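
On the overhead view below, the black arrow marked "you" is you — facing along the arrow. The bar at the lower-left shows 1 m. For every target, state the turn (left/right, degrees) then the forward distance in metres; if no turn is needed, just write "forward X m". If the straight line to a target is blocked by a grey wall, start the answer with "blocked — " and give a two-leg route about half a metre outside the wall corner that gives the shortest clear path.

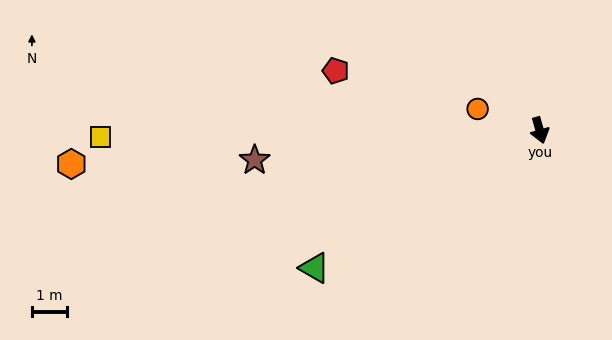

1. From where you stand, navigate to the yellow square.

turn right 105°, forward 12.6 m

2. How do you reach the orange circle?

turn right 125°, forward 1.9 m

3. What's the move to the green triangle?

turn right 74°, forward 7.6 m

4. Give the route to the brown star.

turn right 100°, forward 8.2 m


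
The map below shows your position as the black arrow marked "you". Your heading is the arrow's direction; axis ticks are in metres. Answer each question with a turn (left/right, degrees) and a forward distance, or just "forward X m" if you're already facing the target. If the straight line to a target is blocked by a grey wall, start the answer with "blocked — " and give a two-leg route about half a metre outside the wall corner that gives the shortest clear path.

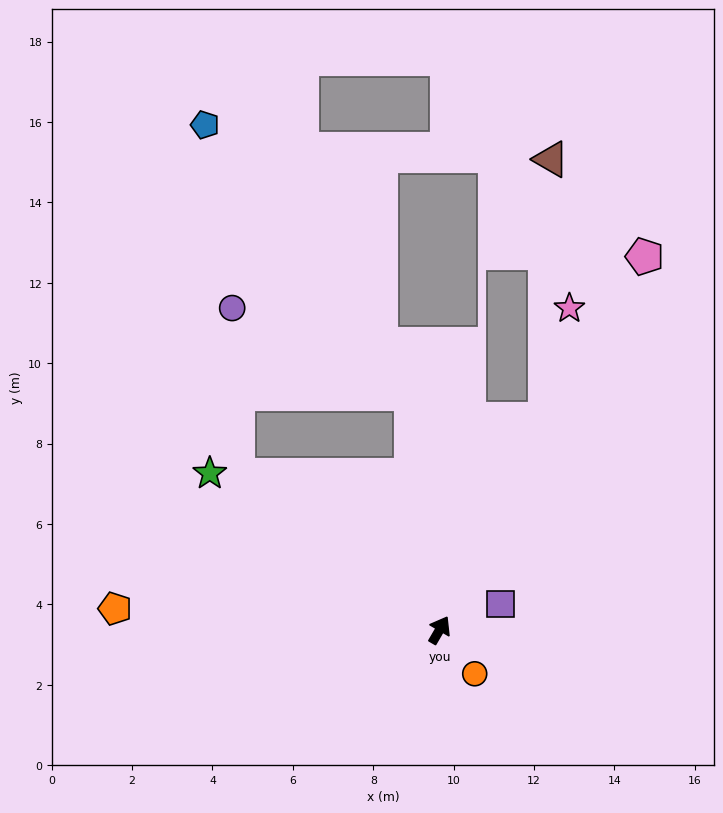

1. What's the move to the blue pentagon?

blocked — turn left 37°, forward 5.9 m, then turn left 31°, forward 8.4 m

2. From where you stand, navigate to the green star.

turn left 86°, forward 6.9 m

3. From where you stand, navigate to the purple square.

turn right 37°, forward 1.6 m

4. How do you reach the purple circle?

blocked — turn left 83°, forward 6.3 m, then turn right 51°, forward 4.2 m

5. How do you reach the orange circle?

turn right 111°, forward 1.4 m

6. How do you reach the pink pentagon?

forward 10.6 m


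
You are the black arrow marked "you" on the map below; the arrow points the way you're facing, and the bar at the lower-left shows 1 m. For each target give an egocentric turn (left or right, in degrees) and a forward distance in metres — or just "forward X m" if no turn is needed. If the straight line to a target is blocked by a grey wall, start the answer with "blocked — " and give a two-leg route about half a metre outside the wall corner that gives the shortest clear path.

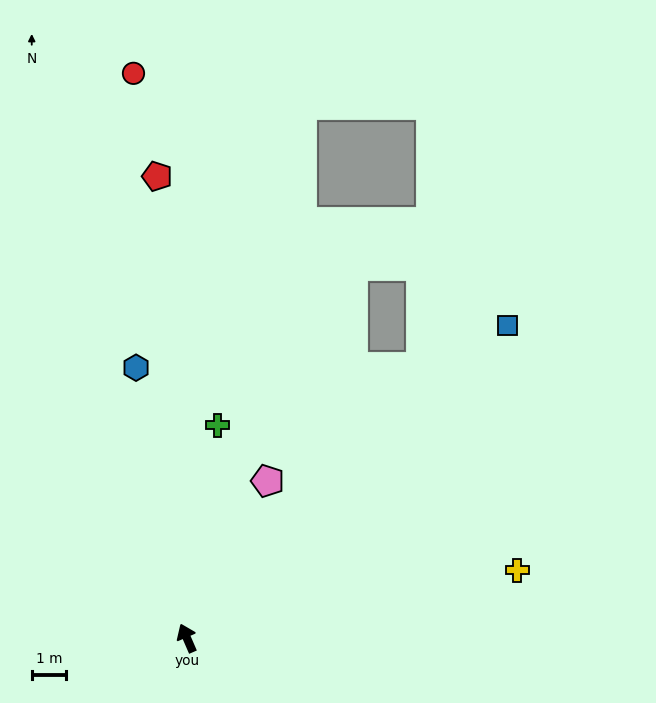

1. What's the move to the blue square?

turn right 69°, forward 13.0 m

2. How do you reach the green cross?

turn right 32°, forward 6.2 m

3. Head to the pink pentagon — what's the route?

turn right 51°, forward 5.1 m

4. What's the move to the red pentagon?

turn right 20°, forward 13.4 m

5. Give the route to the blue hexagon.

turn right 13°, forward 8.0 m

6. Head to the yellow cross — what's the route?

turn right 102°, forward 9.8 m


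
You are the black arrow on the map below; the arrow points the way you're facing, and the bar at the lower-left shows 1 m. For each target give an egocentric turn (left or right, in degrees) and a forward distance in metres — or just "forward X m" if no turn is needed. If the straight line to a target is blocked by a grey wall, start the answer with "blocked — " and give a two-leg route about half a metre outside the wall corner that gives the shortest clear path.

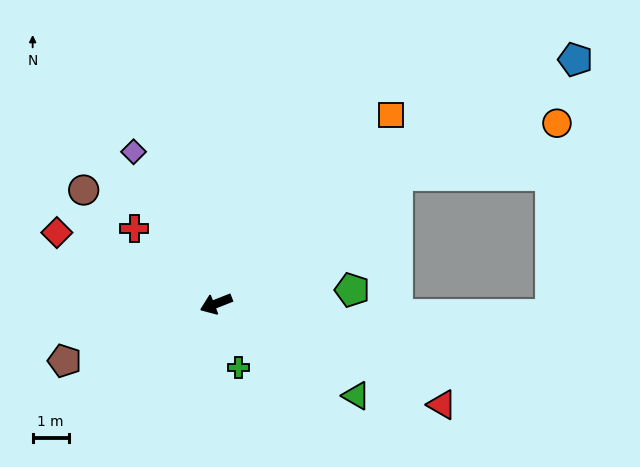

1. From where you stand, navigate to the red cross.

turn right 64°, forward 3.1 m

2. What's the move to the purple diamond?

turn right 83°, forward 4.8 m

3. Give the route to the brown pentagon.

forward 4.5 m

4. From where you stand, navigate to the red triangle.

turn left 134°, forward 6.8 m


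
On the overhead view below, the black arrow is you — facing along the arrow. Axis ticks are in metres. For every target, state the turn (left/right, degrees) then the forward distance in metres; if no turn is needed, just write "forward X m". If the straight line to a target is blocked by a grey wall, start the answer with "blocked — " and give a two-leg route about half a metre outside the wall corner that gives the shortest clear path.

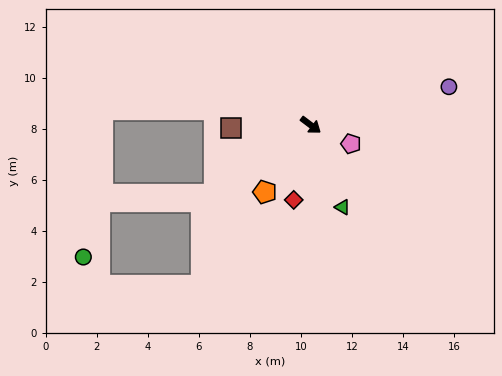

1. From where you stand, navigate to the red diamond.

turn right 66°, forward 3.0 m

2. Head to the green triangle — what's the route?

turn right 32°, forward 3.4 m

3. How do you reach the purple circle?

turn left 53°, forward 5.6 m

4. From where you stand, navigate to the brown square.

turn right 141°, forward 3.1 m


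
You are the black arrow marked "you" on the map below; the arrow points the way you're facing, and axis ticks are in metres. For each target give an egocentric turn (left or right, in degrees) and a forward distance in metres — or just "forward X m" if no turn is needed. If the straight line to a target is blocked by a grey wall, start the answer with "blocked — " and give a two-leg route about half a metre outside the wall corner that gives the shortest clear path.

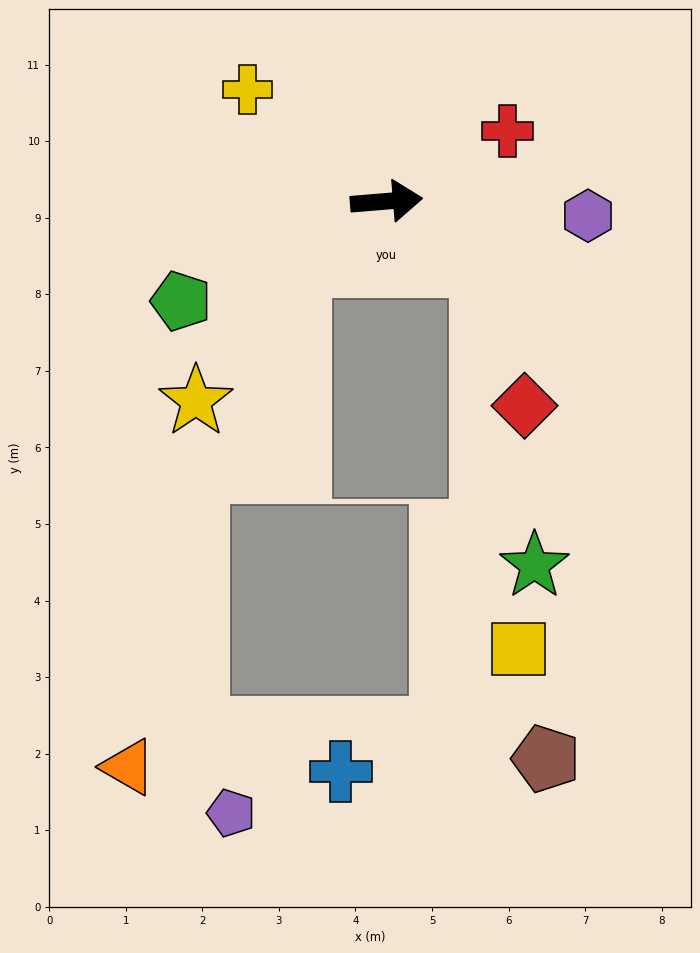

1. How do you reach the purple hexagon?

turn right 9°, forward 2.6 m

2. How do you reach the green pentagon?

turn right 159°, forward 3.0 m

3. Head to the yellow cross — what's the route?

turn left 136°, forward 2.3 m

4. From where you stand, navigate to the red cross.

turn left 26°, forward 1.8 m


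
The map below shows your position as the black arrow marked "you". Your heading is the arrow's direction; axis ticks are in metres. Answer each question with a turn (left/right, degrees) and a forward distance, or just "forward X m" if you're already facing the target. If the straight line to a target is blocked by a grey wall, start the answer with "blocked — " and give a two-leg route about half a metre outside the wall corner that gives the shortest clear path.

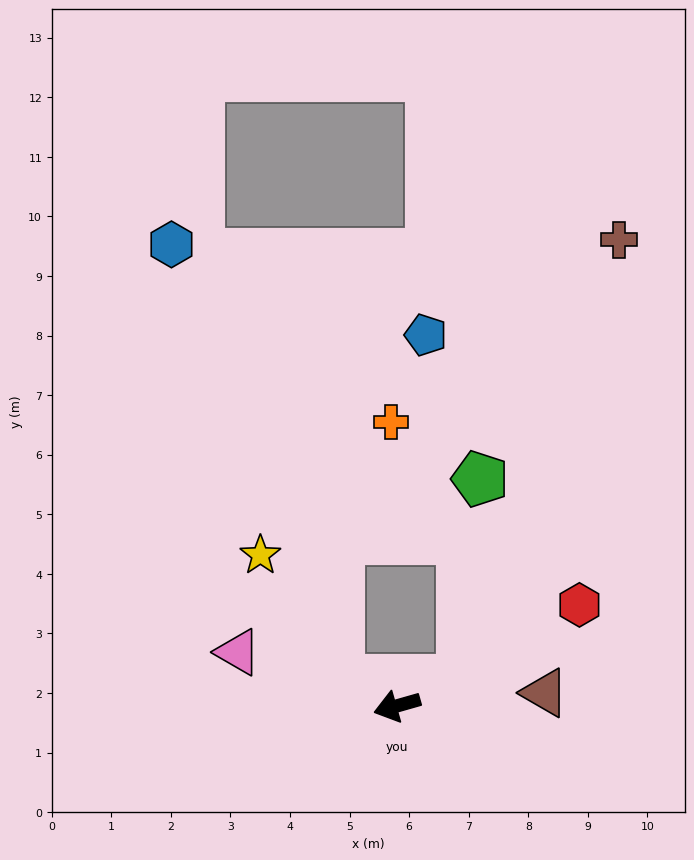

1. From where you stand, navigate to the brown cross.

blocked — turn right 174°, forward 1.2 m, then turn left 48°, forward 7.8 m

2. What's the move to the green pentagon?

blocked — turn right 174°, forward 1.2 m, then turn left 63°, forward 3.4 m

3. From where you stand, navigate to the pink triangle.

turn right 34°, forward 2.8 m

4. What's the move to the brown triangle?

turn left 169°, forward 2.5 m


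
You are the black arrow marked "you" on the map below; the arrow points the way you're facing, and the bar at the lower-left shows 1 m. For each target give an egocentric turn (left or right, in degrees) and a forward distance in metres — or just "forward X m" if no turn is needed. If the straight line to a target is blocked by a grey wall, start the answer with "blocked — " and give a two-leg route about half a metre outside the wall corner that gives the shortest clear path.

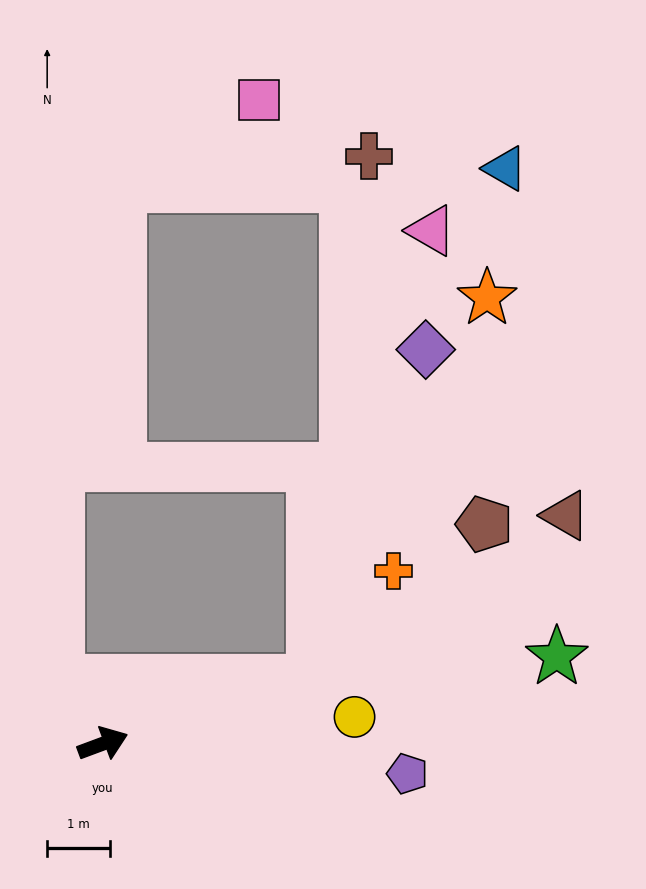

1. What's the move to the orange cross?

blocked — turn right 4°, forward 3.5 m, then turn left 38°, forward 2.2 m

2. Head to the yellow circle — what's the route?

turn right 14°, forward 4.0 m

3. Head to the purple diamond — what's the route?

blocked — turn right 4°, forward 3.5 m, then turn left 55°, forward 5.6 m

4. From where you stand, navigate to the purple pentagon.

turn right 26°, forward 4.9 m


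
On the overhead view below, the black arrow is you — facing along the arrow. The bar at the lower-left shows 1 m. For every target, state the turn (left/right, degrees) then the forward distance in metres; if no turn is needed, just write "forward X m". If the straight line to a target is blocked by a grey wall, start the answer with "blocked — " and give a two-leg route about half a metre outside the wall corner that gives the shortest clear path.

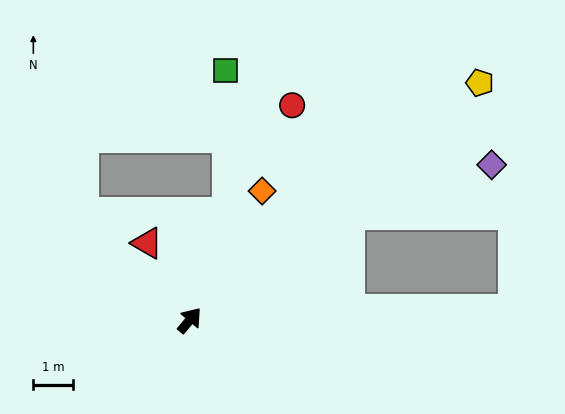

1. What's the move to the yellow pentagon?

turn right 11°, forward 9.4 m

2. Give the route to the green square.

blocked — turn left 20°, forward 2.8 m, then turn left 21°, forward 3.6 m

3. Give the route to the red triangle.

turn left 69°, forward 2.2 m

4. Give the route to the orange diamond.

turn left 11°, forward 3.7 m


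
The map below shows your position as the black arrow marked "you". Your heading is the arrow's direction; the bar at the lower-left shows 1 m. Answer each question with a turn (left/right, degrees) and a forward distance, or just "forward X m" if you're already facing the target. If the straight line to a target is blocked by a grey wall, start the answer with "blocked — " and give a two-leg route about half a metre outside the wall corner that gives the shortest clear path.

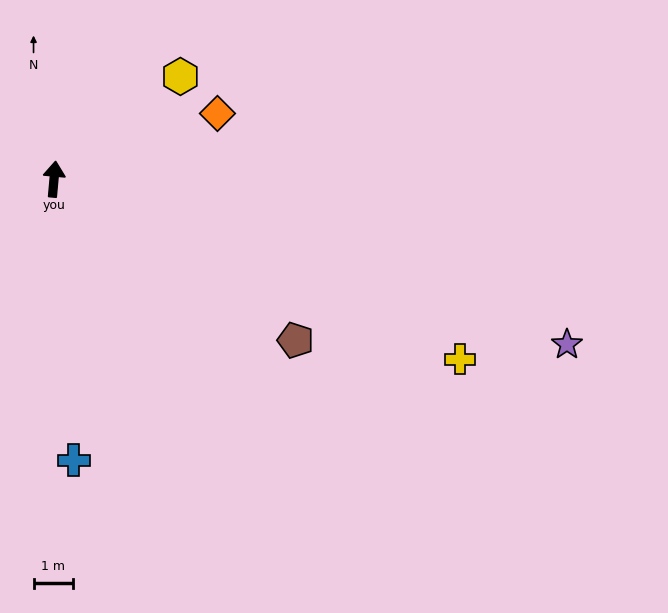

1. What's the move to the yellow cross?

turn right 109°, forward 11.3 m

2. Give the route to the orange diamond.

turn right 63°, forward 4.5 m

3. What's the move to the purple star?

turn right 103°, forward 13.7 m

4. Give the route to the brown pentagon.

turn right 119°, forward 7.4 m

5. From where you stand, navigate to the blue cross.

turn right 171°, forward 7.2 m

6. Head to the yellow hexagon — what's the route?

turn right 46°, forward 4.1 m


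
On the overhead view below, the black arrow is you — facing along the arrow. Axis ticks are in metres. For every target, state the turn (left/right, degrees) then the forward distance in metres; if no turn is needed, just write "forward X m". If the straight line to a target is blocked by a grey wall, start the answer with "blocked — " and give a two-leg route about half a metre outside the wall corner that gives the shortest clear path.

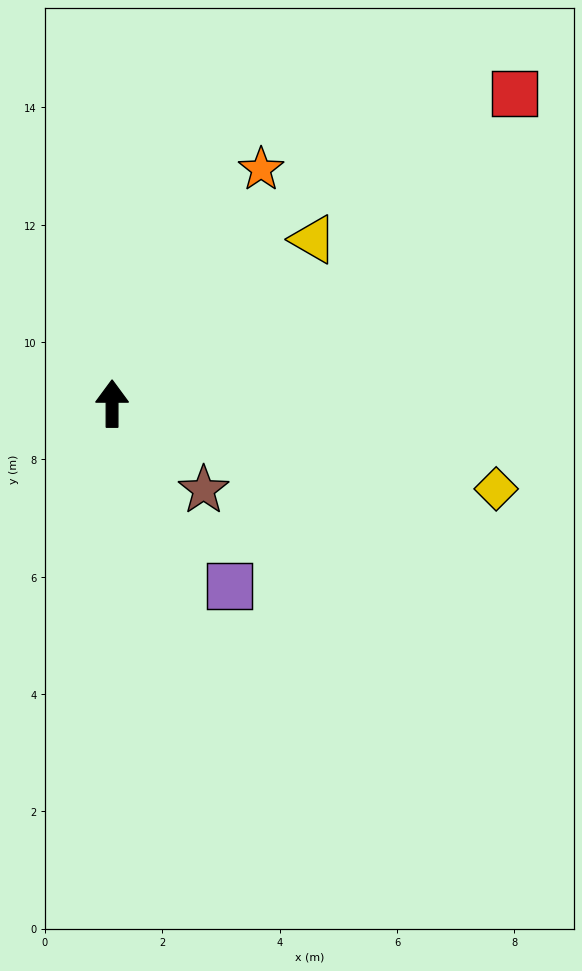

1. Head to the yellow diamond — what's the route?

turn right 102°, forward 6.7 m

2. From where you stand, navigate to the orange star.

turn right 32°, forward 4.7 m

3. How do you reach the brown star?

turn right 133°, forward 2.1 m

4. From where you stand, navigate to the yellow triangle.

turn right 51°, forward 4.4 m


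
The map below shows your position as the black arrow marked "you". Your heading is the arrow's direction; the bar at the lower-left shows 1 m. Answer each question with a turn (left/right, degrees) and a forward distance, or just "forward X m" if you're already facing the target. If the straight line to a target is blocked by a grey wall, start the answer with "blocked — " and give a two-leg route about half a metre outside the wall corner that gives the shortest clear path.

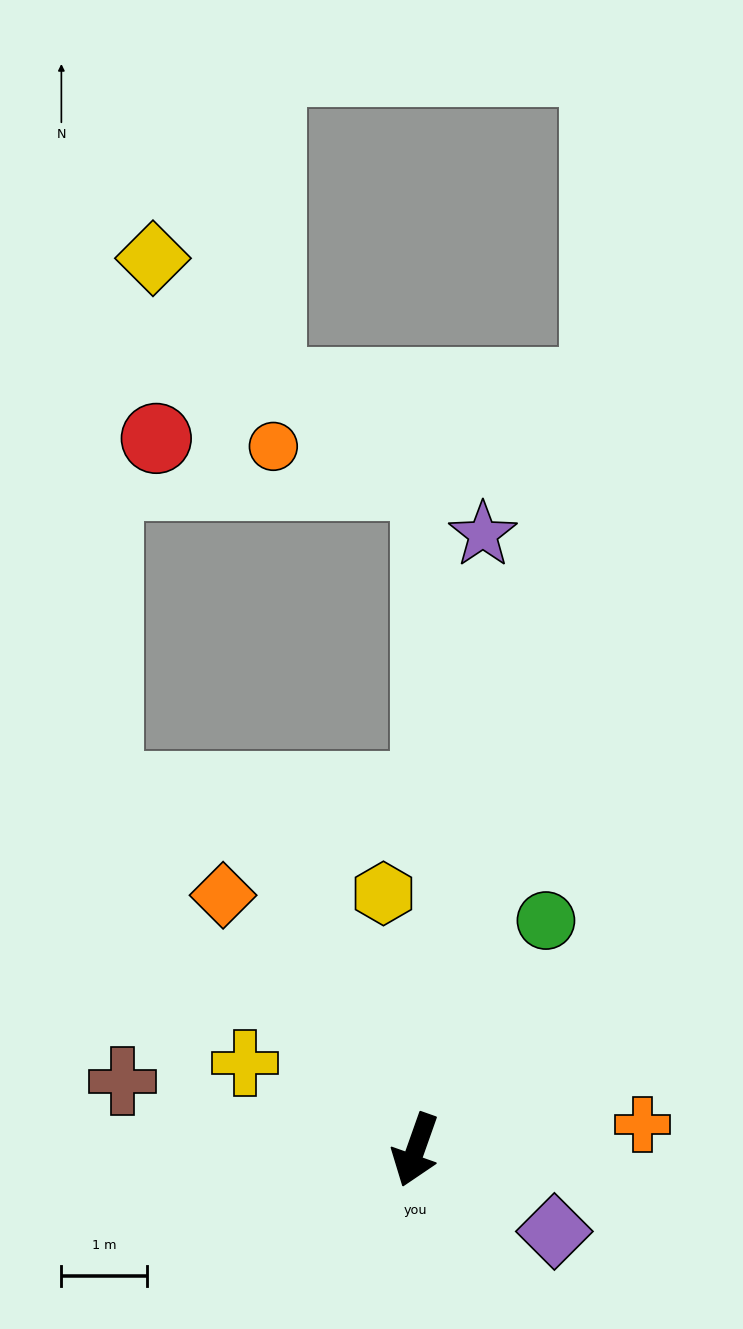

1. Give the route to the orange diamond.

turn right 123°, forward 3.7 m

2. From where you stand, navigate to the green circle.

turn left 170°, forward 3.1 m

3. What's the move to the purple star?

turn right 167°, forward 7.3 m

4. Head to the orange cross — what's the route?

turn left 116°, forward 2.7 m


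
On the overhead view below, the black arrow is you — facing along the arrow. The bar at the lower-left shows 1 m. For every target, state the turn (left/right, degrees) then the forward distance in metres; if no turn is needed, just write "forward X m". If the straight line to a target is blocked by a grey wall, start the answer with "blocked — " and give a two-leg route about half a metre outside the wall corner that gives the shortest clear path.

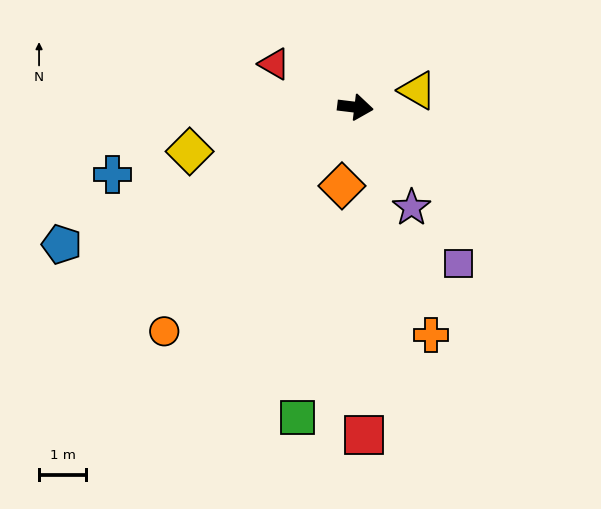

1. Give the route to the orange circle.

turn right 124°, forward 6.3 m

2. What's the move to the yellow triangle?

turn left 22°, forward 1.4 m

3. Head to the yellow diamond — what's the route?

turn right 158°, forward 3.6 m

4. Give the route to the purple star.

turn right 54°, forward 2.4 m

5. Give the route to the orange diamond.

turn right 93°, forward 1.7 m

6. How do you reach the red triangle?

turn left 159°, forward 2.0 m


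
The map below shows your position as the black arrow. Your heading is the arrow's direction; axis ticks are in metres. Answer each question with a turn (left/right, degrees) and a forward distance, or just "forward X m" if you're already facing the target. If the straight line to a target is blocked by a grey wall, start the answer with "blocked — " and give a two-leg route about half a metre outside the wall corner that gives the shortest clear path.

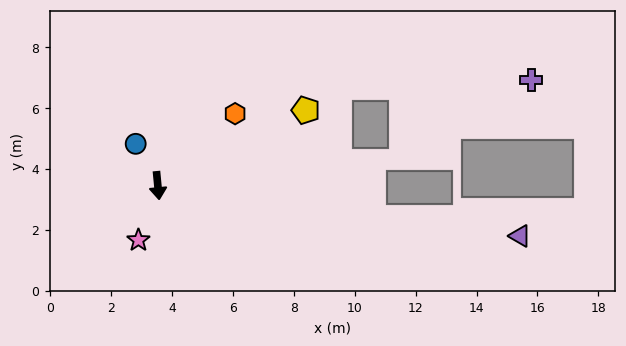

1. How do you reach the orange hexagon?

turn left 128°, forward 3.5 m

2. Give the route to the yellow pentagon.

turn left 112°, forward 5.4 m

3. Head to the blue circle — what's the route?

turn right 158°, forward 1.6 m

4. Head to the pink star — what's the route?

turn right 25°, forward 1.9 m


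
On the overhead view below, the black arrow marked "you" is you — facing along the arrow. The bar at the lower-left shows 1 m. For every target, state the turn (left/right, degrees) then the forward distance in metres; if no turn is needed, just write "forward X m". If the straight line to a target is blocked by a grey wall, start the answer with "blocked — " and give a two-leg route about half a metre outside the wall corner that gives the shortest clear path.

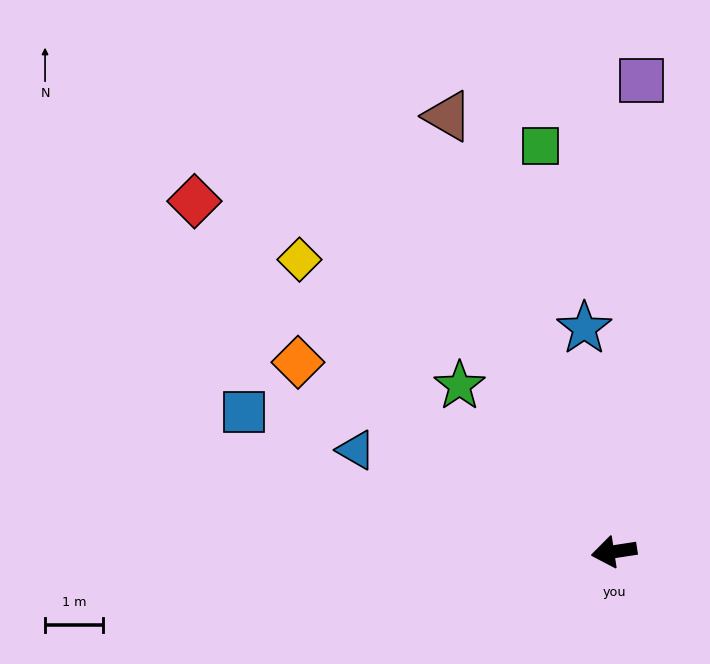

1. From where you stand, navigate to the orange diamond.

turn right 40°, forward 6.3 m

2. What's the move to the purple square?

turn right 102°, forward 8.1 m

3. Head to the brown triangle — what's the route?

turn right 78°, forward 8.0 m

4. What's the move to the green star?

turn right 56°, forward 3.9 m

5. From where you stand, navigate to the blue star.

turn right 91°, forward 3.9 m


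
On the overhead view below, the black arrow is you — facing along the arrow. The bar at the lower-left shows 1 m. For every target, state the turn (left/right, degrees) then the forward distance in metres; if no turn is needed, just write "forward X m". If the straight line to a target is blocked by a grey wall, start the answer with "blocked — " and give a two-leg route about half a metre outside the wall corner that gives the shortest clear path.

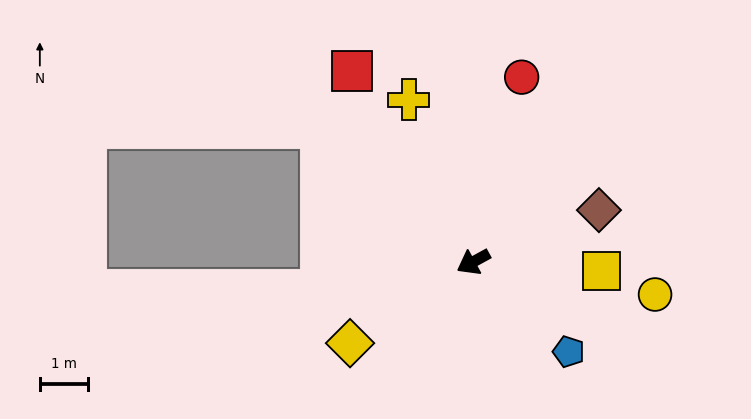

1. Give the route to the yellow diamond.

turn left 5°, forward 3.1 m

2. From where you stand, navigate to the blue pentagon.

turn left 108°, forward 2.7 m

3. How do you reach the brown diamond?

turn left 174°, forward 2.8 m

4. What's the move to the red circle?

turn right 133°, forward 3.9 m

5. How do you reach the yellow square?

turn left 147°, forward 2.7 m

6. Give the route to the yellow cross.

turn right 97°, forward 3.6 m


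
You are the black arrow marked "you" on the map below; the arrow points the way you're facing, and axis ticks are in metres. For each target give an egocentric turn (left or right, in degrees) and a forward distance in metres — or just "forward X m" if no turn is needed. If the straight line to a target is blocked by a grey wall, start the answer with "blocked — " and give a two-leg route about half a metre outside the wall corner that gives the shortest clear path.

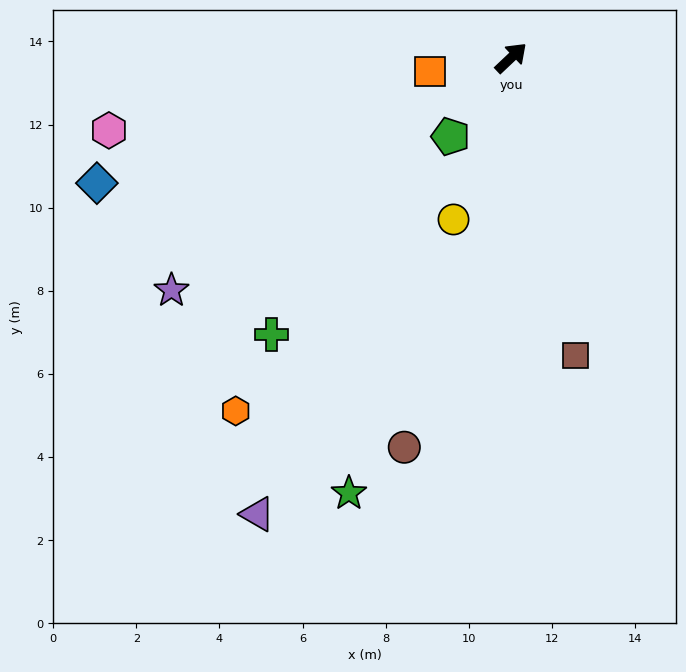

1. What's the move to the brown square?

turn right 121°, forward 7.3 m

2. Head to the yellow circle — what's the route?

turn right 153°, forward 4.1 m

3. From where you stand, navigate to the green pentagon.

turn right 171°, forward 2.4 m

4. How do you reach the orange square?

turn left 146°, forward 2.0 m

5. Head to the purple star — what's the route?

turn left 171°, forward 9.9 m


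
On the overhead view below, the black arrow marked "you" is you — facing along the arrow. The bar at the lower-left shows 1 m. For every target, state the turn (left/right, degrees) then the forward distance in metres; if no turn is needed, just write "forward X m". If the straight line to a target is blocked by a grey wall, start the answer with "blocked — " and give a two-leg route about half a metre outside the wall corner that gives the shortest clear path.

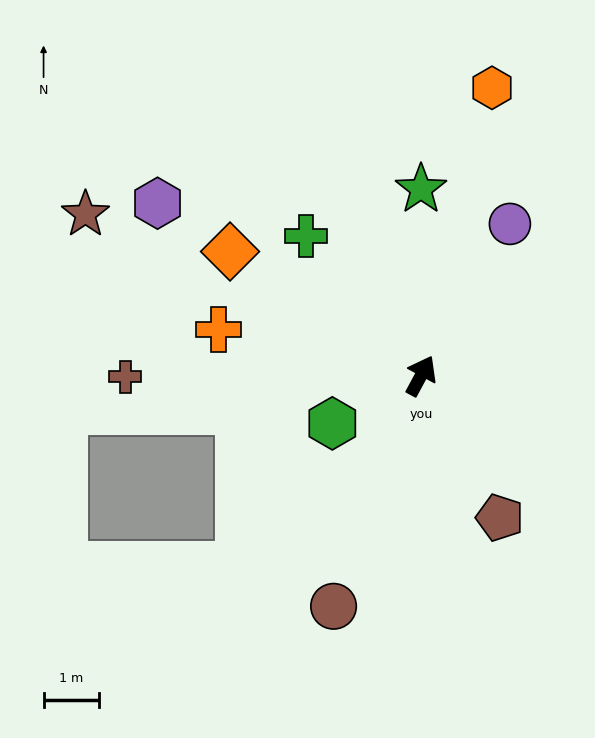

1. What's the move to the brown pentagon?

turn right 123°, forward 2.9 m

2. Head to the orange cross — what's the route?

turn left 105°, forward 3.7 m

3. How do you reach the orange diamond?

turn left 85°, forward 4.1 m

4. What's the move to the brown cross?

turn left 119°, forward 5.3 m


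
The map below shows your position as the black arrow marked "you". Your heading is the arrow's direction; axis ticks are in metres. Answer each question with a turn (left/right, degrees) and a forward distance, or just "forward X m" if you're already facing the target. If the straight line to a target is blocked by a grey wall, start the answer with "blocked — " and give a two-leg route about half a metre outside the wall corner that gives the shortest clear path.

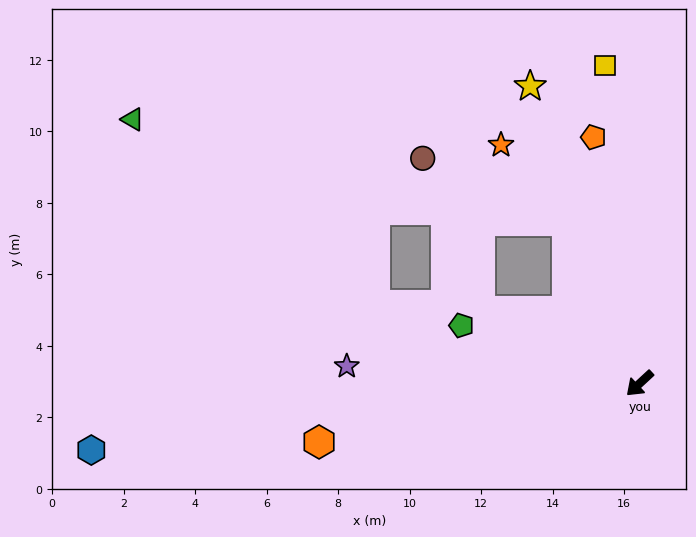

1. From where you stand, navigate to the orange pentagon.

turn right 122°, forward 7.0 m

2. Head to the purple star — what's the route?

turn right 46°, forward 8.2 m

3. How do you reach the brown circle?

blocked — turn right 109°, forward 5.0 m, then turn left 43°, forward 4.4 m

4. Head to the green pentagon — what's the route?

turn right 61°, forward 5.2 m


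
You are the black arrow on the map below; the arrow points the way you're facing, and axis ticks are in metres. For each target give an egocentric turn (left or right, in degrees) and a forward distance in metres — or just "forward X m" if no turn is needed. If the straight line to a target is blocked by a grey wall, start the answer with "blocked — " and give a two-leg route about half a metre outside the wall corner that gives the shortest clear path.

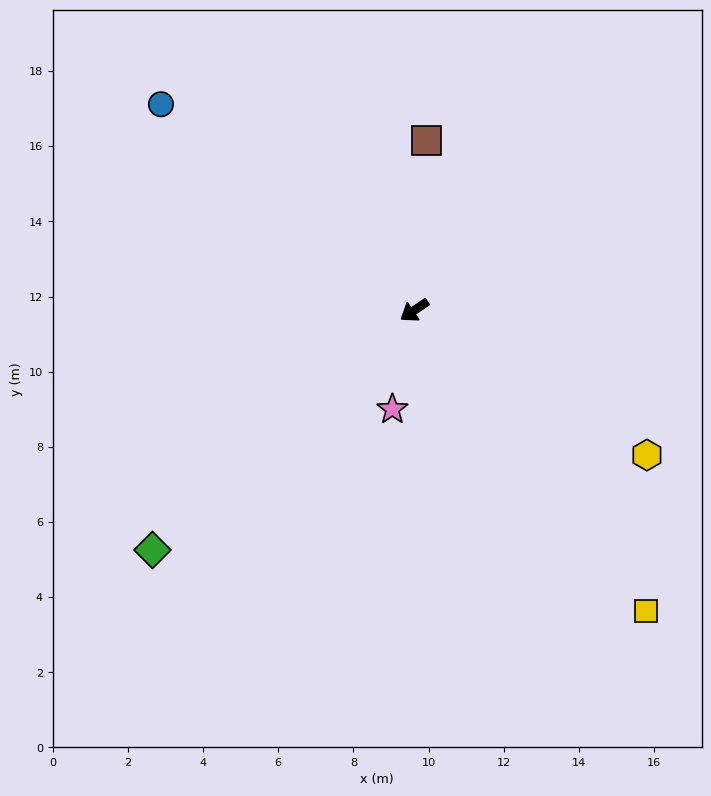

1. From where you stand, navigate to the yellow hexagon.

turn left 114°, forward 7.3 m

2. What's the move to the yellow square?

turn left 93°, forward 10.1 m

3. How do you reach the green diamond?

turn left 8°, forward 9.4 m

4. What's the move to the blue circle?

turn right 73°, forward 8.7 m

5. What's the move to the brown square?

turn right 128°, forward 4.5 m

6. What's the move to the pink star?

turn left 43°, forward 2.7 m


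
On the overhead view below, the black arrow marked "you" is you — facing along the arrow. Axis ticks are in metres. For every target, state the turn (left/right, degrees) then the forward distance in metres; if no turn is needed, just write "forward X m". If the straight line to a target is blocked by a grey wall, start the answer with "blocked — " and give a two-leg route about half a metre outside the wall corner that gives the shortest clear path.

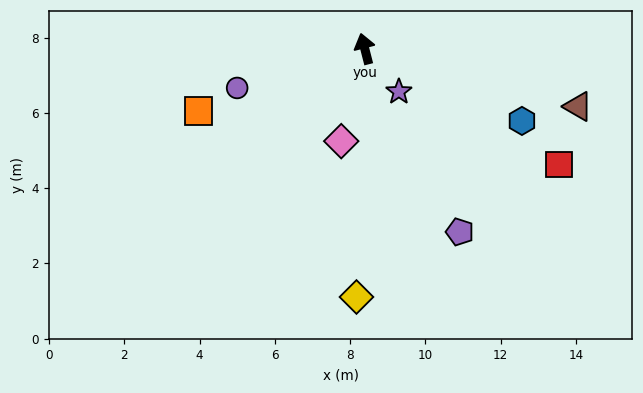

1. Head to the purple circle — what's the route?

turn left 93°, forward 3.5 m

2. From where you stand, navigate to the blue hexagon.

turn right 129°, forward 4.6 m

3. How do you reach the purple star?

turn right 156°, forward 1.5 m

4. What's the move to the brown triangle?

turn right 120°, forward 5.9 m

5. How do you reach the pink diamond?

turn left 151°, forward 2.5 m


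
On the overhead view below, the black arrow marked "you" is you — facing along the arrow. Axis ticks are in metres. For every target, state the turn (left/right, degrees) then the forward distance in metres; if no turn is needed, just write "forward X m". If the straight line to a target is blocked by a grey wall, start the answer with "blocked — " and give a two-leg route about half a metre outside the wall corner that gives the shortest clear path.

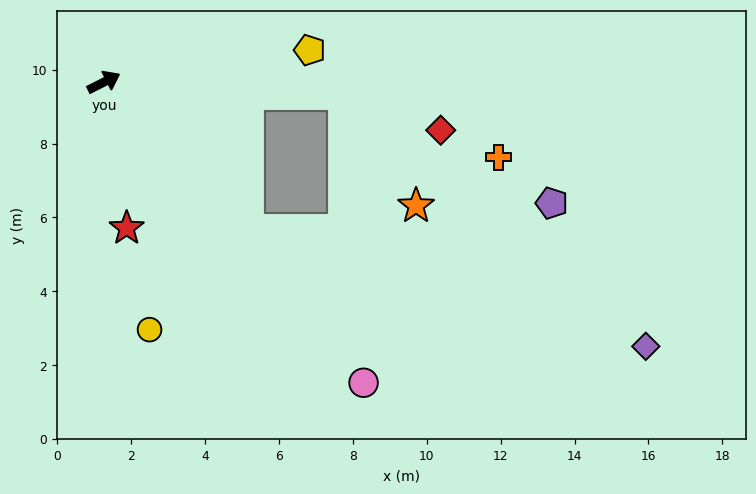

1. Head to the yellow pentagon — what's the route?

turn right 18°, forward 5.6 m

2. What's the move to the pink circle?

turn right 76°, forward 10.8 m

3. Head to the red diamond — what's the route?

blocked — turn right 30°, forward 6.5 m, then turn right 17°, forward 2.8 m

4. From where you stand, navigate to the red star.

turn right 108°, forward 4.0 m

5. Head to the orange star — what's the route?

blocked — turn right 30°, forward 6.5 m, then turn right 54°, forward 3.6 m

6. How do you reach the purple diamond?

blocked — turn right 72°, forward 5.6 m, then turn left 29°, forward 11.2 m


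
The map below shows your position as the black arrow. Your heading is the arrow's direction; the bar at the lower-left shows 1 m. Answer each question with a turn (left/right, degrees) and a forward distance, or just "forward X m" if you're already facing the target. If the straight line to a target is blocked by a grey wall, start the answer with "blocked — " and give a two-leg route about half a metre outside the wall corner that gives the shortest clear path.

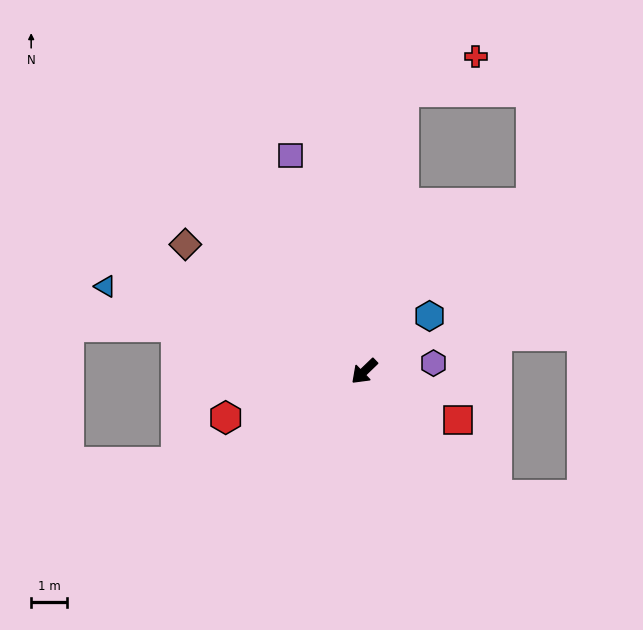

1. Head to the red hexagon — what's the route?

turn right 25°, forward 4.0 m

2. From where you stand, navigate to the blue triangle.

turn right 62°, forward 7.5 m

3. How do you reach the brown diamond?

turn right 79°, forward 6.0 m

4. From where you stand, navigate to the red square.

turn left 109°, forward 2.9 m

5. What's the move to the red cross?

blocked — turn right 142°, forward 7.8 m, then turn right 56°, forward 2.2 m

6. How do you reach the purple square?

turn right 115°, forward 6.3 m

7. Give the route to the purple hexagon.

turn left 143°, forward 1.9 m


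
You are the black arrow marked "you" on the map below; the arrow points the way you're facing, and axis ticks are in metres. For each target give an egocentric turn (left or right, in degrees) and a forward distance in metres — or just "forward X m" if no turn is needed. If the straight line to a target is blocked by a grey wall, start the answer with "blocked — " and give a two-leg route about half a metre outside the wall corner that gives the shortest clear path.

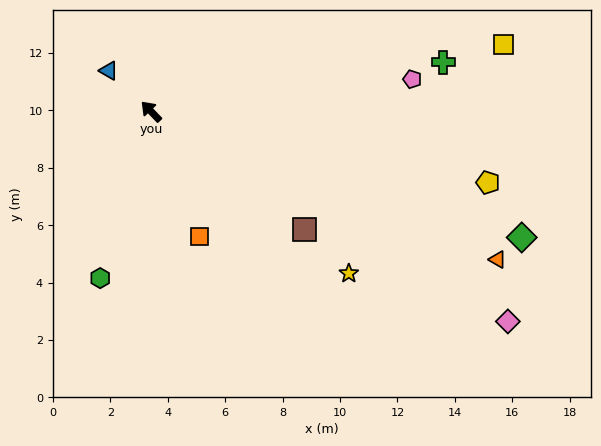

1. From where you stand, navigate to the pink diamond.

turn right 164°, forward 14.4 m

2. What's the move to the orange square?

turn left 157°, forward 4.7 m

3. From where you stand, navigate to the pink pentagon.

turn right 127°, forward 9.2 m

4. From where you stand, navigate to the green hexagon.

turn left 119°, forward 6.1 m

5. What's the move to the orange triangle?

turn right 157°, forward 13.1 m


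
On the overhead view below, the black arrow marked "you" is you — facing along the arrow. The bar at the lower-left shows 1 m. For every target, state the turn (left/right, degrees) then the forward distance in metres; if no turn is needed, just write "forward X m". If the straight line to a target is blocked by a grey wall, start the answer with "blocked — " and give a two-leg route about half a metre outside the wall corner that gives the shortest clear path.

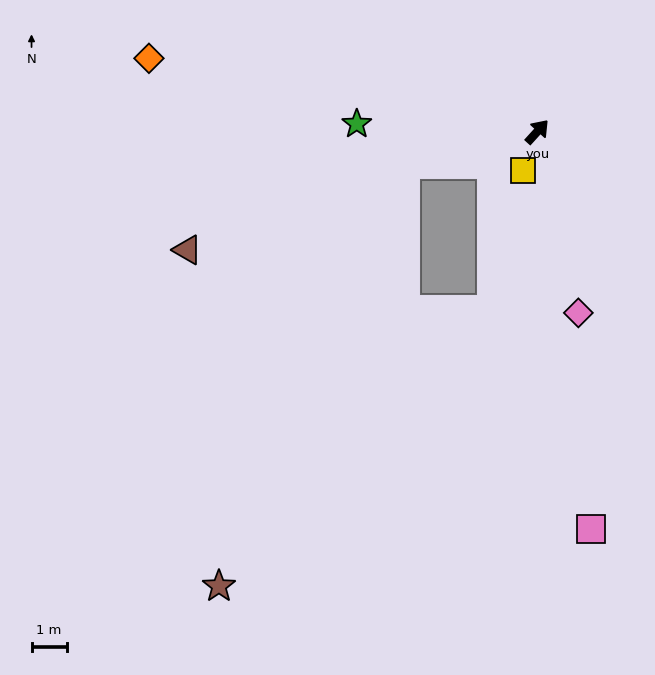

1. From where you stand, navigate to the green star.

turn left 130°, forward 5.1 m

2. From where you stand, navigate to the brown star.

blocked — turn left 146°, forward 3.9 m, then turn left 52°, forward 13.1 m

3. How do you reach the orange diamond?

turn left 122°, forward 11.3 m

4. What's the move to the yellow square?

turn right 158°, forward 1.2 m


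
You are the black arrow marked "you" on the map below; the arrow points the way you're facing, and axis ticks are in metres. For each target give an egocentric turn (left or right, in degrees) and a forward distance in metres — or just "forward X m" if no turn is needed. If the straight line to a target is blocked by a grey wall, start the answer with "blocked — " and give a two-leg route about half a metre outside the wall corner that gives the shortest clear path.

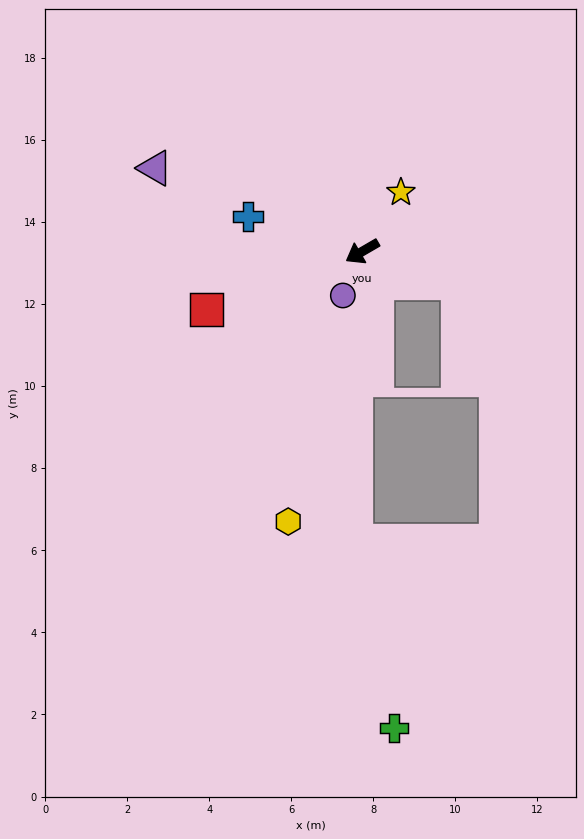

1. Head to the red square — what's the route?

turn right 10°, forward 4.1 m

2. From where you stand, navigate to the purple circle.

turn left 36°, forward 1.2 m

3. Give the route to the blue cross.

turn right 47°, forward 2.9 m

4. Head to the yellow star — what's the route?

turn right 153°, forward 1.7 m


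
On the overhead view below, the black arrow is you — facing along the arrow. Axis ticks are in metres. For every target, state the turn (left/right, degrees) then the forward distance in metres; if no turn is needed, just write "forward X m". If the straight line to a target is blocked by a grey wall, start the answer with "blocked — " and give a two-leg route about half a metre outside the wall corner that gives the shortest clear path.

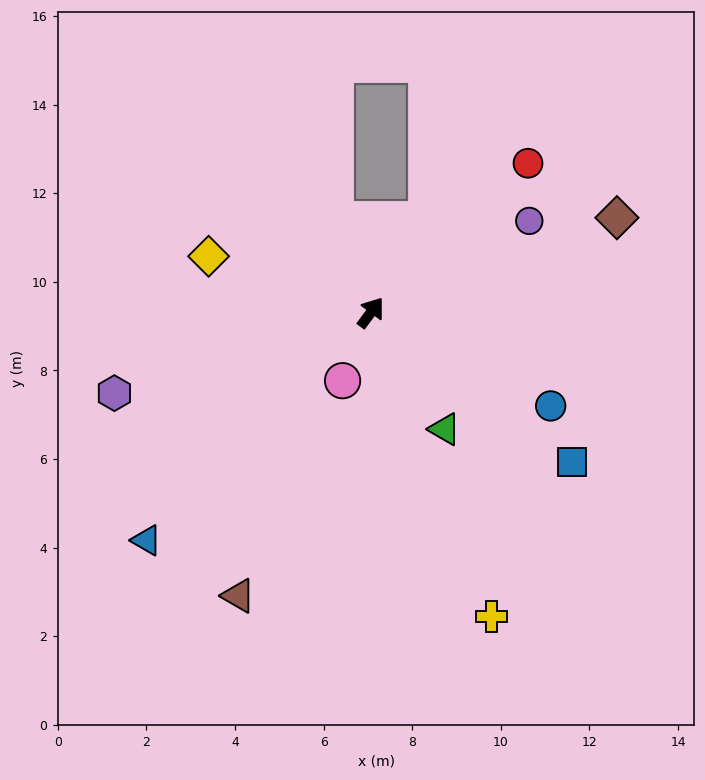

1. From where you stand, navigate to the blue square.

turn right 90°, forward 5.7 m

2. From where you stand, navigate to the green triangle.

turn right 111°, forward 3.1 m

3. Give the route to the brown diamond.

turn right 32°, forward 6.0 m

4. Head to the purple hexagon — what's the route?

turn left 144°, forward 6.1 m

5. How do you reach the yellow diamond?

turn left 107°, forward 3.9 m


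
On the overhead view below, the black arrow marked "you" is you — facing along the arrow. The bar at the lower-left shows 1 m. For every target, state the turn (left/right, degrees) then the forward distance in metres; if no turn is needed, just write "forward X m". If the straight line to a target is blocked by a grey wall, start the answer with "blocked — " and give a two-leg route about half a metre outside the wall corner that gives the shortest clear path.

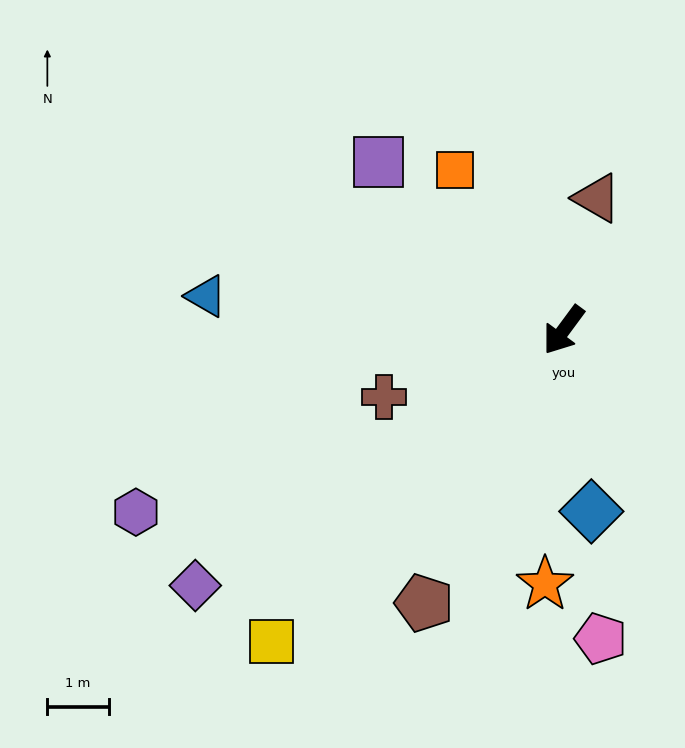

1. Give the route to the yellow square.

turn right 7°, forward 6.9 m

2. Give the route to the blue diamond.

turn left 45°, forward 3.0 m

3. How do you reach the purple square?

turn right 96°, forward 4.1 m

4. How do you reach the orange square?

turn right 109°, forward 3.1 m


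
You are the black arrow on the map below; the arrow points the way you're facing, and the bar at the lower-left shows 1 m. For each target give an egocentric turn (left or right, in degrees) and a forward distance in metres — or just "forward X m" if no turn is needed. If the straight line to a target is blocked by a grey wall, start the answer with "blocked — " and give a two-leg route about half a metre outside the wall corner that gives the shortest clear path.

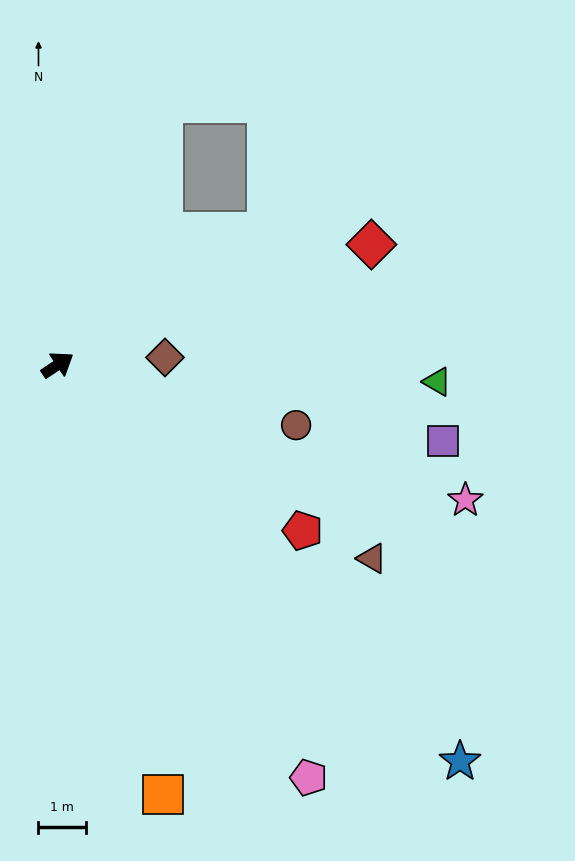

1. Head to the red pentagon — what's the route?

turn right 68°, forward 6.2 m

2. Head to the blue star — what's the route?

turn right 78°, forward 11.9 m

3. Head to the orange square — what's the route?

turn right 110°, forward 9.3 m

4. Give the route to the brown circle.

turn right 48°, forward 5.2 m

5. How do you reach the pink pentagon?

turn right 92°, forward 10.1 m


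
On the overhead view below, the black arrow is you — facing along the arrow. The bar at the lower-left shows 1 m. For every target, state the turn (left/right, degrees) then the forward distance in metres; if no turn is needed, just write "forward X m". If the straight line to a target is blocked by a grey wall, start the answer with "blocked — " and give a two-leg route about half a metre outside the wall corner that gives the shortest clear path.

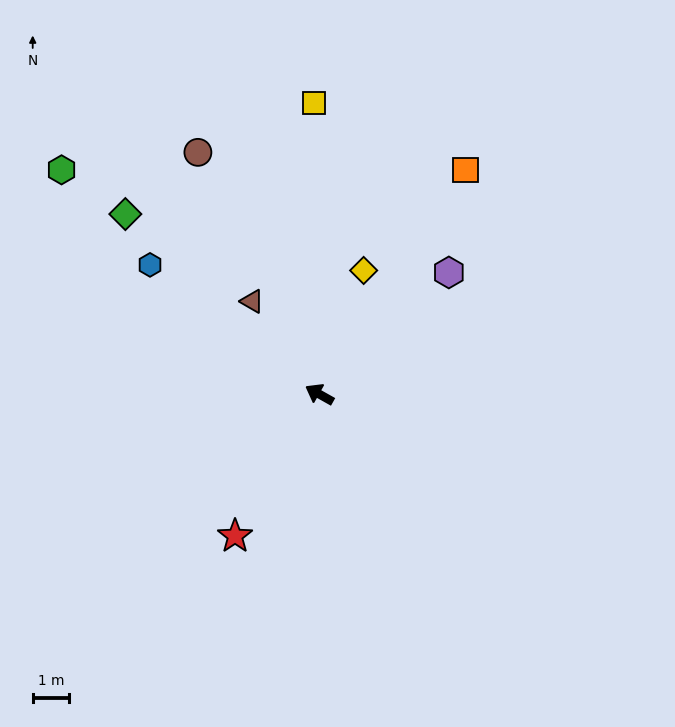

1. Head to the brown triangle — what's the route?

turn right 25°, forward 3.2 m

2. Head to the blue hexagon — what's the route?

turn right 8°, forward 5.9 m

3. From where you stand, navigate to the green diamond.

turn right 14°, forward 7.3 m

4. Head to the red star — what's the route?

turn left 89°, forward 4.5 m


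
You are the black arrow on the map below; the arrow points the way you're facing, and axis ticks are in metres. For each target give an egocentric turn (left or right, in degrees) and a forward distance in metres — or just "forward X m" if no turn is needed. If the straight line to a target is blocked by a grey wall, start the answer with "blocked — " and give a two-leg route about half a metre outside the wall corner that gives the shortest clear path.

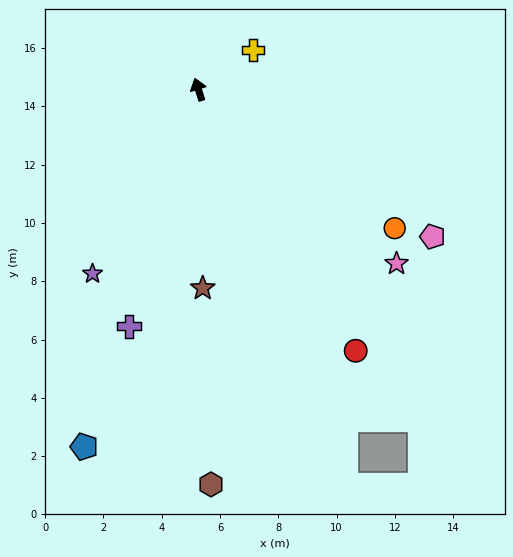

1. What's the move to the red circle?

turn right 166°, forward 10.5 m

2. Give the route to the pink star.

turn right 149°, forward 9.1 m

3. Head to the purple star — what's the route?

turn left 133°, forward 7.3 m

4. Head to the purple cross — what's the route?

turn left 146°, forward 8.5 m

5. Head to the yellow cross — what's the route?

turn right 72°, forward 2.3 m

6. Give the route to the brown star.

turn left 164°, forward 6.8 m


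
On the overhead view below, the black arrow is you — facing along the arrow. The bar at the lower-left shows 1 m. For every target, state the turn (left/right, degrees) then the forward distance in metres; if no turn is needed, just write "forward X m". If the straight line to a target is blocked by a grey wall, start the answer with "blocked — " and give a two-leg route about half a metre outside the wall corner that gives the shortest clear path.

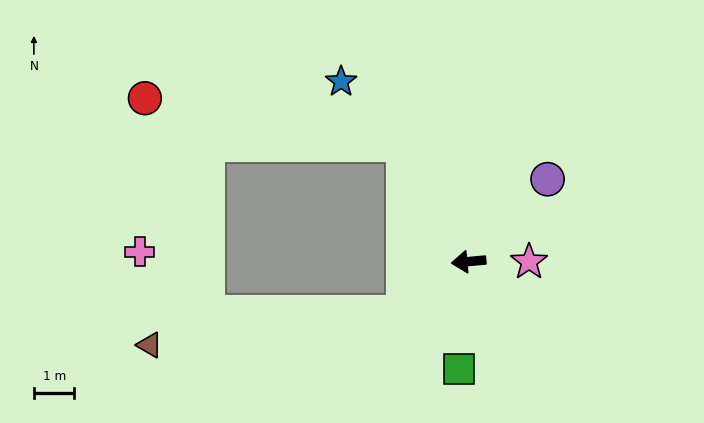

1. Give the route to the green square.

turn left 80°, forward 2.7 m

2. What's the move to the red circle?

blocked — turn right 66°, forward 3.3 m, then turn left 51°, forward 6.5 m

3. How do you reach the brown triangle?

blocked — turn left 32°, forward 2.0 m, then turn right 30°, forward 6.3 m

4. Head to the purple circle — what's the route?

turn right 139°, forward 2.8 m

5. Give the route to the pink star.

turn left 175°, forward 1.5 m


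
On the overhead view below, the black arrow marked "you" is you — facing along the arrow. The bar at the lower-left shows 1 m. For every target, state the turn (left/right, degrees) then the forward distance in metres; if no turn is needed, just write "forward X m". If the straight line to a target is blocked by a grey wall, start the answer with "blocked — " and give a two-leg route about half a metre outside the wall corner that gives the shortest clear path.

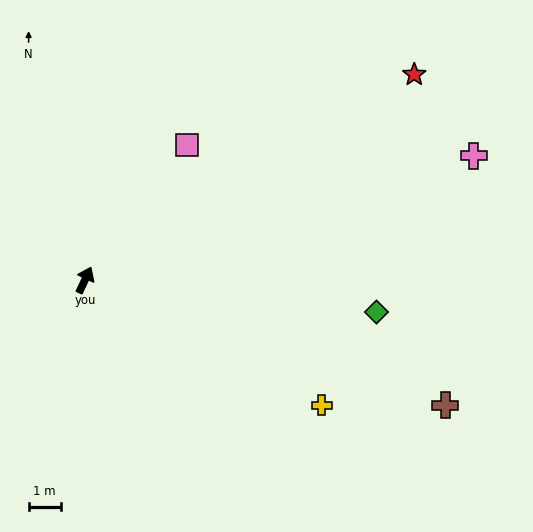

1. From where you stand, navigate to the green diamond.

turn right 71°, forward 9.1 m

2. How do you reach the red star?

turn right 33°, forward 12.1 m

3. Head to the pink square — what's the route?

turn right 12°, forward 5.3 m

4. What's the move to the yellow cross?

turn right 93°, forward 8.3 m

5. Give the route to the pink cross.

turn right 47°, forward 12.7 m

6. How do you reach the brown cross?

turn right 84°, forward 11.8 m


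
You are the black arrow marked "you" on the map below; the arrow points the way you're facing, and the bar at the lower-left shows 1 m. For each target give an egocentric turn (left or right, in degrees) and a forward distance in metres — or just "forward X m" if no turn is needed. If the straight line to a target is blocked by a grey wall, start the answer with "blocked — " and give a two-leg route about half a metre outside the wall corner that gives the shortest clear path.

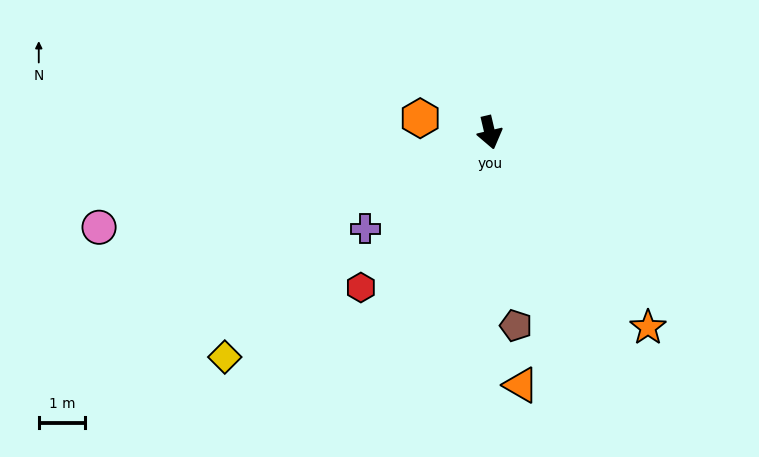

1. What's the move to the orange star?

turn left 26°, forward 5.4 m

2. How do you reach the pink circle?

turn right 90°, forward 8.7 m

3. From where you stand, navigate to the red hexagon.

turn right 53°, forward 4.4 m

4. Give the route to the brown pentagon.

turn right 5°, forward 4.2 m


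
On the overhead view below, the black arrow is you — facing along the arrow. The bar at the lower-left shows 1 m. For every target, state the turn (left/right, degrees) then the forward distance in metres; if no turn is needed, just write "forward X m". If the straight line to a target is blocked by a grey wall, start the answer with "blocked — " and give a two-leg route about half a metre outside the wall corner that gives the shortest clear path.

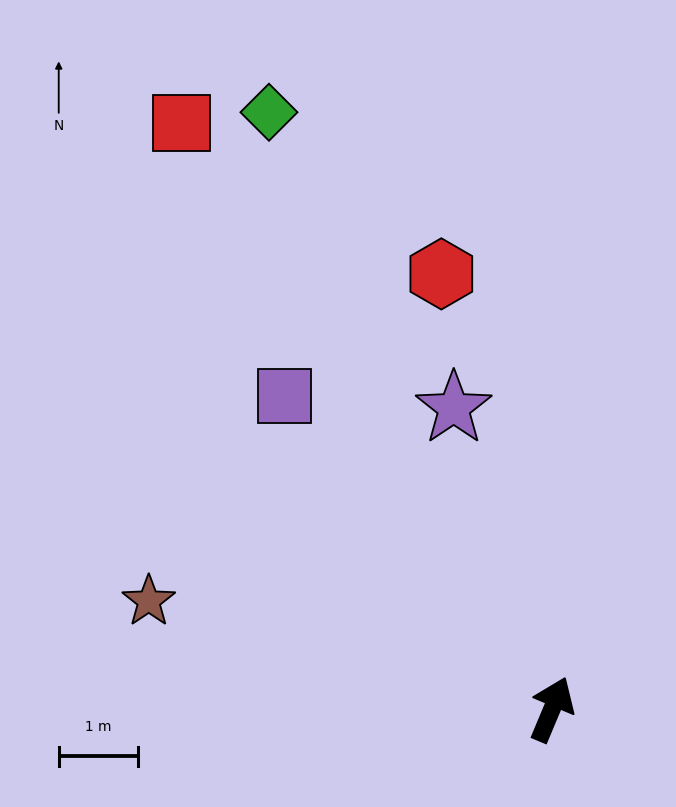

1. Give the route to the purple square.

turn left 63°, forward 5.2 m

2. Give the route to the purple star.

turn left 41°, forward 4.0 m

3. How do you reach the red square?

turn left 55°, forward 8.7 m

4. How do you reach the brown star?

turn left 98°, forward 5.2 m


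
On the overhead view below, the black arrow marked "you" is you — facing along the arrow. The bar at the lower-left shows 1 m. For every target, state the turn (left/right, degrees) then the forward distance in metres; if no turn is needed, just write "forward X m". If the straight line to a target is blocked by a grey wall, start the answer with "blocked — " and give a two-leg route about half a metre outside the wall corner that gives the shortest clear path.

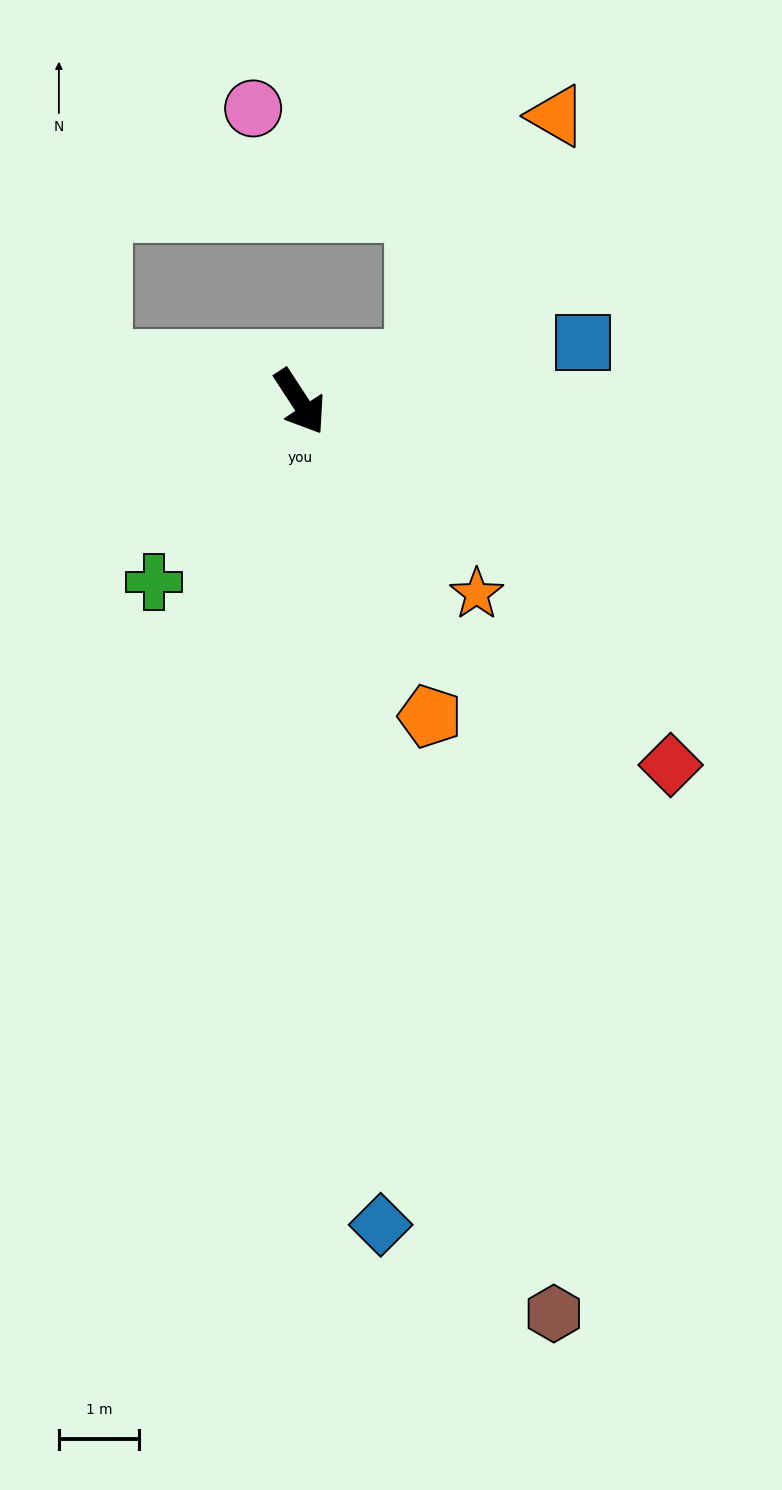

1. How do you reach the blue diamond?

turn right 28°, forward 10.4 m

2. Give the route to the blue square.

turn left 69°, forward 3.6 m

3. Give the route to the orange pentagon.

turn right 11°, forward 4.3 m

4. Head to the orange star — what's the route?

turn left 9°, forward 3.3 m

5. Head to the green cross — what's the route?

turn right 72°, forward 2.9 m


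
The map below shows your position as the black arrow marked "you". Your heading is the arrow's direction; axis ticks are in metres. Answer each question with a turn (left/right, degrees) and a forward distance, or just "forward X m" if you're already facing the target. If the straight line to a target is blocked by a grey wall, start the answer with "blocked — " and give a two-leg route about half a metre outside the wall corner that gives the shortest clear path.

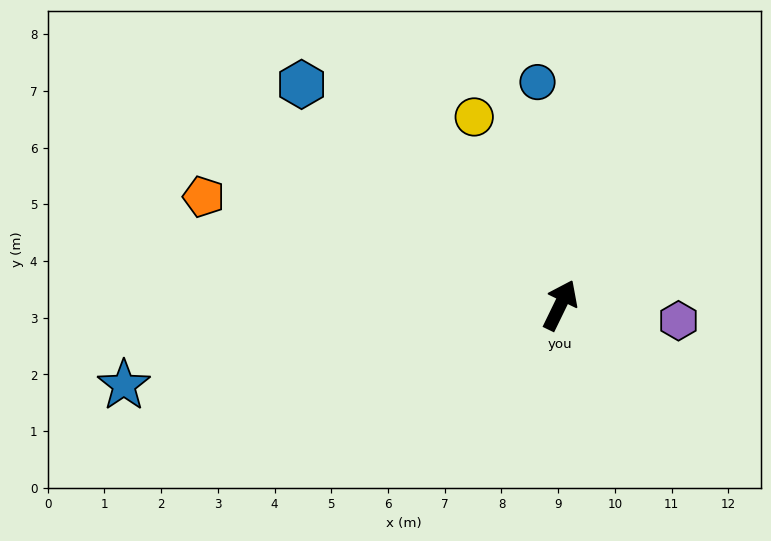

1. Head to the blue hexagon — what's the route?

turn left 75°, forward 6.0 m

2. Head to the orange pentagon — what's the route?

turn left 99°, forward 6.6 m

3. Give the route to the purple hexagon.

turn right 72°, forward 2.1 m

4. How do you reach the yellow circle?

turn left 50°, forward 3.6 m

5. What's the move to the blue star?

turn left 126°, forward 7.8 m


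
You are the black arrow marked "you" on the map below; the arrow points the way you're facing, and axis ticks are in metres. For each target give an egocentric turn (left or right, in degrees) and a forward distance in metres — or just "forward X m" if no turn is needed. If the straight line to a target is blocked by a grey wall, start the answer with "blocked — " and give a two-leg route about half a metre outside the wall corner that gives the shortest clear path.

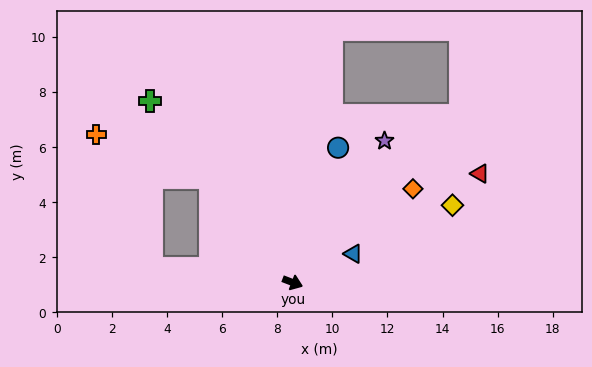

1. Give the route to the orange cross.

blocked — turn left 149°, forward 4.8 m, then turn left 31°, forward 4.4 m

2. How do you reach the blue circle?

turn left 92°, forward 5.2 m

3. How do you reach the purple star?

turn left 78°, forward 6.1 m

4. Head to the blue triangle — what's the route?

turn left 46°, forward 2.4 m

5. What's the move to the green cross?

turn left 149°, forward 8.4 m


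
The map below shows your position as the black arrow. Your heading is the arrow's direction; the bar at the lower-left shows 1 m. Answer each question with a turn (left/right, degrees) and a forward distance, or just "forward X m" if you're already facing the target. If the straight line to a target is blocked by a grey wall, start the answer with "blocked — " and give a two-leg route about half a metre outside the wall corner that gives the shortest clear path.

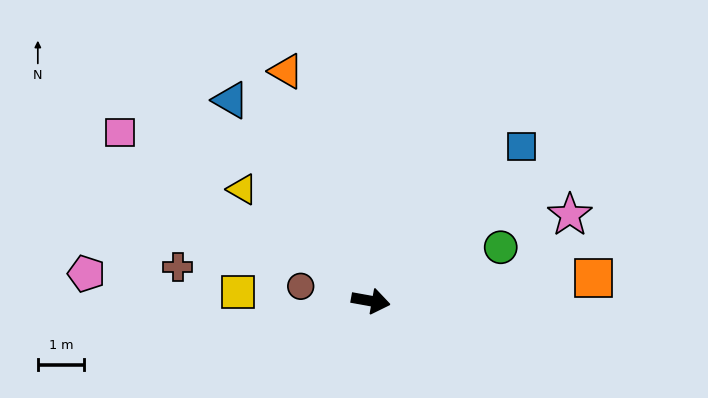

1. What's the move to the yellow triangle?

turn left 149°, forward 3.7 m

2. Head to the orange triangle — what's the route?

turn left 120°, forward 5.3 m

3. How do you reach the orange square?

turn left 16°, forward 4.9 m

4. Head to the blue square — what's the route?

turn left 56°, forward 4.7 m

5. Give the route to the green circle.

turn left 33°, forward 3.1 m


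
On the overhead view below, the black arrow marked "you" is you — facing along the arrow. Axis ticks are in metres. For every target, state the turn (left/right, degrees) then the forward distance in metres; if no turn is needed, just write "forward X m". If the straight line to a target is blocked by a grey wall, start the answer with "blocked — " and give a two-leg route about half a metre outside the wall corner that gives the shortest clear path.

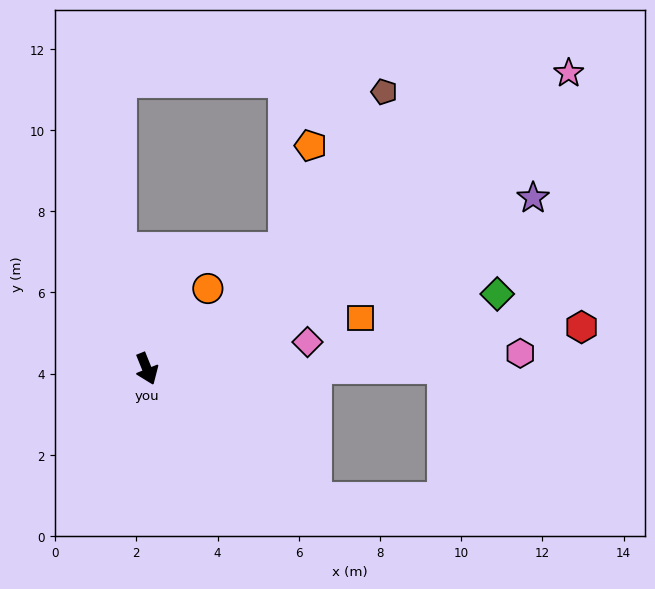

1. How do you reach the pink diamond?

turn left 77°, forward 4.0 m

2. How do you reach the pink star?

turn left 103°, forward 12.7 m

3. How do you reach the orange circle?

turn left 121°, forward 2.5 m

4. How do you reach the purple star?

turn left 92°, forward 10.4 m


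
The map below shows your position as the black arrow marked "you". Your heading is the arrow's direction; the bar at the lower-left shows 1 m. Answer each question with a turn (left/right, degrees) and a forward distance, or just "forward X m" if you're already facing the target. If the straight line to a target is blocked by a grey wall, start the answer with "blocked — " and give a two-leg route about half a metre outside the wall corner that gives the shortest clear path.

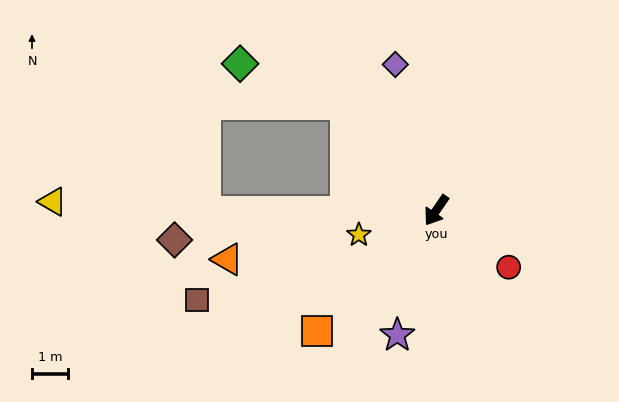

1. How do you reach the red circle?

turn left 86°, forward 2.5 m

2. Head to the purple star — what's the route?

turn left 17°, forward 3.6 m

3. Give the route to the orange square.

turn right 10°, forward 4.7 m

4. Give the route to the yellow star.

turn right 38°, forward 2.2 m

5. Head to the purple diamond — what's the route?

turn right 130°, forward 4.2 m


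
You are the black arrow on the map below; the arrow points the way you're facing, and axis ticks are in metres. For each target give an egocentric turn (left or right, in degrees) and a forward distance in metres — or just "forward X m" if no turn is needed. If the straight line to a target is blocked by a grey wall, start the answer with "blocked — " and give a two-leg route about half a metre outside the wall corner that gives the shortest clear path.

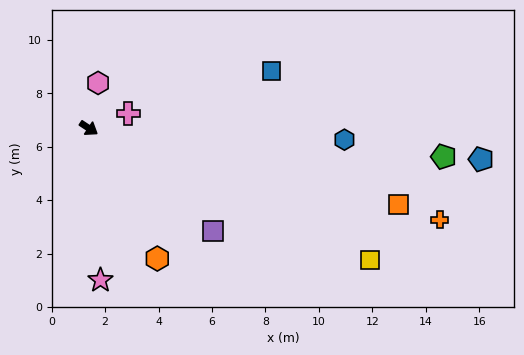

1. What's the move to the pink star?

turn right 52°, forward 5.7 m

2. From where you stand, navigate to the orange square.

turn left 20°, forward 11.9 m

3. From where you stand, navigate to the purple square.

turn right 6°, forward 6.0 m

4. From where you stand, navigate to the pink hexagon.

turn left 112°, forward 1.7 m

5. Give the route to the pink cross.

turn left 54°, forward 1.6 m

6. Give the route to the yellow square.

turn left 8°, forward 11.6 m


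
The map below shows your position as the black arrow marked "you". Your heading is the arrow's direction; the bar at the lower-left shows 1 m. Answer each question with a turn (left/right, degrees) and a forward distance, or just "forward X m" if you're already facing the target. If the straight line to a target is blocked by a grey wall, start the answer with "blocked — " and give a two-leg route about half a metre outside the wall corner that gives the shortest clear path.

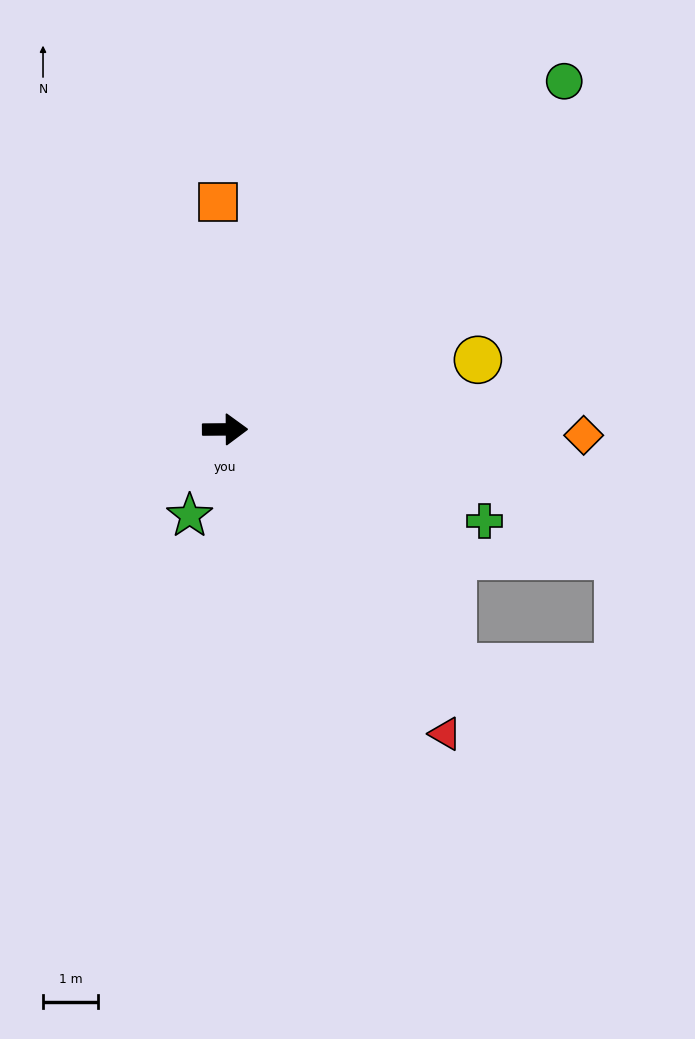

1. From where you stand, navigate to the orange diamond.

forward 6.5 m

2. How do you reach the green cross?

turn right 20°, forward 5.0 m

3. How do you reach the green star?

turn right 113°, forward 1.7 m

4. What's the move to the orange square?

turn left 91°, forward 4.1 m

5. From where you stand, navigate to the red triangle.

turn right 54°, forward 6.8 m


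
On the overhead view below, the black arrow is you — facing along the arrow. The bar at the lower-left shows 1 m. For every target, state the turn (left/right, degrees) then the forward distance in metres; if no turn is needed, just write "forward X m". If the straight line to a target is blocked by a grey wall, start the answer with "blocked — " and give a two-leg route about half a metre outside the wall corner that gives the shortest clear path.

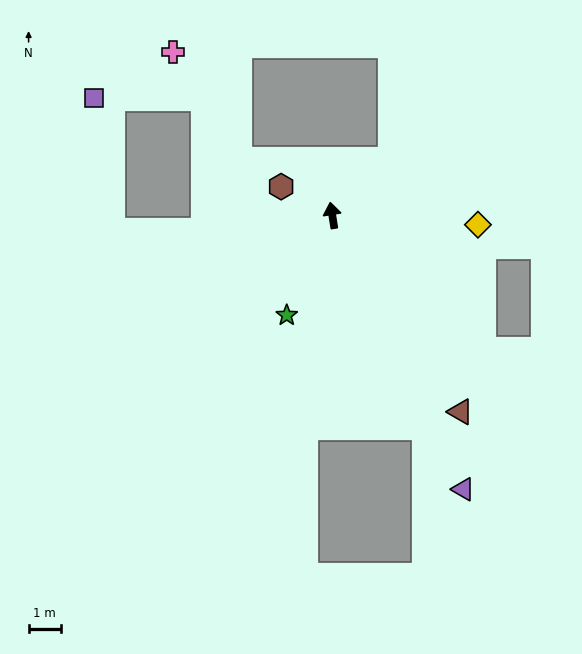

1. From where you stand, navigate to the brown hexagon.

turn left 52°, forward 1.8 m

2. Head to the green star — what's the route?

turn left 146°, forward 3.4 m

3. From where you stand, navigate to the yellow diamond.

turn right 103°, forward 4.6 m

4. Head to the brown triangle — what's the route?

turn right 156°, forward 7.3 m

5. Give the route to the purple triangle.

turn right 164°, forward 9.5 m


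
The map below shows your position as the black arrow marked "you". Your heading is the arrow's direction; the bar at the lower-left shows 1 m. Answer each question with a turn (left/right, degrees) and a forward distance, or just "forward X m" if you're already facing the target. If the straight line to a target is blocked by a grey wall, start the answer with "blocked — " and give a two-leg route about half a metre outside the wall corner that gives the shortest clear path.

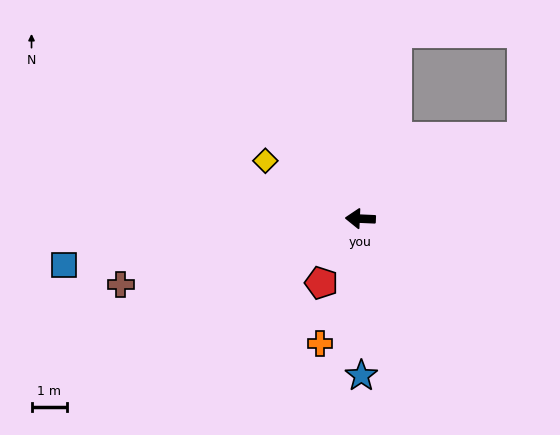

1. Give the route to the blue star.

turn left 93°, forward 4.4 m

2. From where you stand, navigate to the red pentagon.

turn left 61°, forward 2.1 m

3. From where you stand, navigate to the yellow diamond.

turn right 29°, forward 3.1 m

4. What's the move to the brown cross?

turn left 18°, forward 6.9 m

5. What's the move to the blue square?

turn left 11°, forward 8.4 m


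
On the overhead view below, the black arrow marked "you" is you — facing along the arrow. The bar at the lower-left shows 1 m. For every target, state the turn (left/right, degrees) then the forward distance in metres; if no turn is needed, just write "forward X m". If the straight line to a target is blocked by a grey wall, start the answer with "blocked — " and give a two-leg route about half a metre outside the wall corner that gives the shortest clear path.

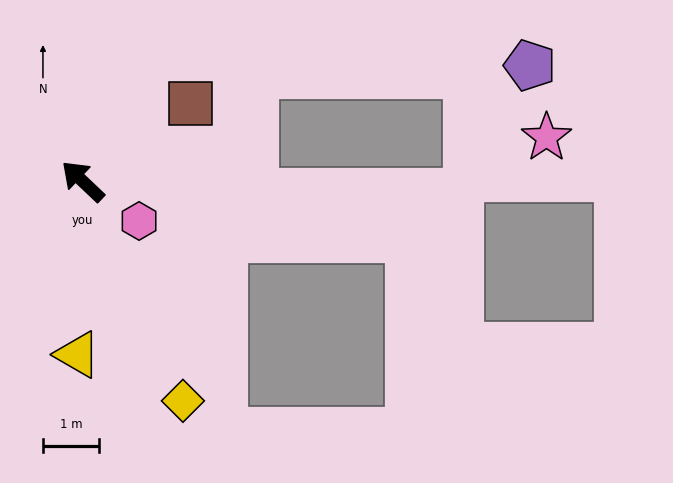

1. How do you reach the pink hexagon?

turn right 172°, forward 1.2 m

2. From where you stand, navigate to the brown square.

turn right 101°, forward 2.4 m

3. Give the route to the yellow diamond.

turn left 158°, forward 4.3 m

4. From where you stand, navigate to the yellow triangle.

turn left 132°, forward 3.1 m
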